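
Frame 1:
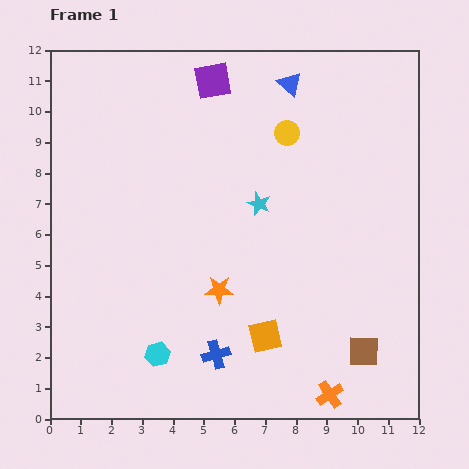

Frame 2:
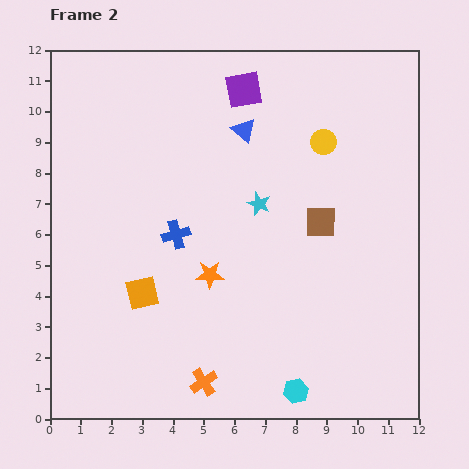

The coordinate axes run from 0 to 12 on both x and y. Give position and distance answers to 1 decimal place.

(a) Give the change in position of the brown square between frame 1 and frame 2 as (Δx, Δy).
(-1.4, 4.2)

The brown square was at (10.2, 2.2) in frame 1 and (8.8, 6.4) in frame 2.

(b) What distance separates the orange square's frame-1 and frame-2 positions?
4.2

The orange square moved from (7.0, 2.7) to (3.0, 4.1), a distance of √(4.0² + 1.4²) ≈ 4.2.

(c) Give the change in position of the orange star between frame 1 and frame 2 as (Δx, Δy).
(-0.3, 0.5)

The orange star was at (5.5, 4.2) in frame 1 and (5.2, 4.7) in frame 2.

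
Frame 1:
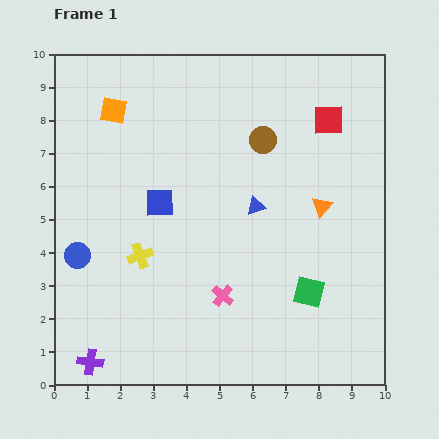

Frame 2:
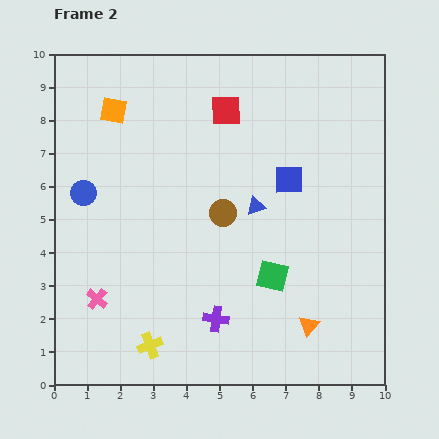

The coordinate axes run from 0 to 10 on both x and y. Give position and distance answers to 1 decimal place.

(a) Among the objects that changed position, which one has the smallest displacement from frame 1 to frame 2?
the green square

(moved 1.2)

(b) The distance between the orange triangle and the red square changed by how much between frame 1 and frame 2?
+4.4

Distance in frame 1: 2.6. Distance in frame 2: 7.0.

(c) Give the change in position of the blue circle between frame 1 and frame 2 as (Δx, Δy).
(0.2, 1.9)

The blue circle was at (0.7, 3.9) in frame 1 and (0.9, 5.8) in frame 2.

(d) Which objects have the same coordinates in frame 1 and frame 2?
the blue triangle, the orange square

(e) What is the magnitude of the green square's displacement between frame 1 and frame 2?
1.2

The green square moved from (7.7, 2.8) to (6.6, 3.3), a distance of √(1.1² + 0.5²) ≈ 1.2.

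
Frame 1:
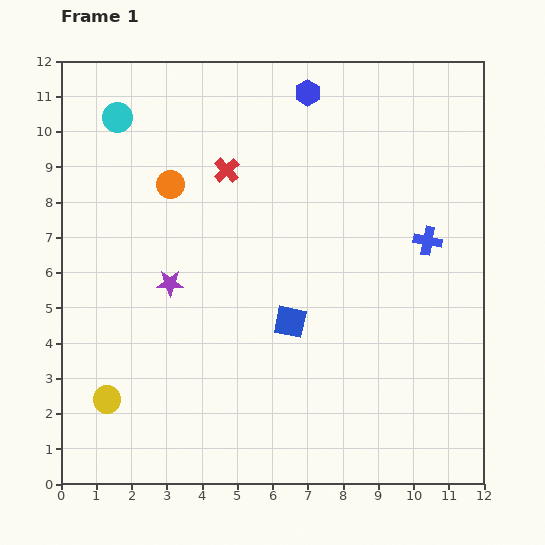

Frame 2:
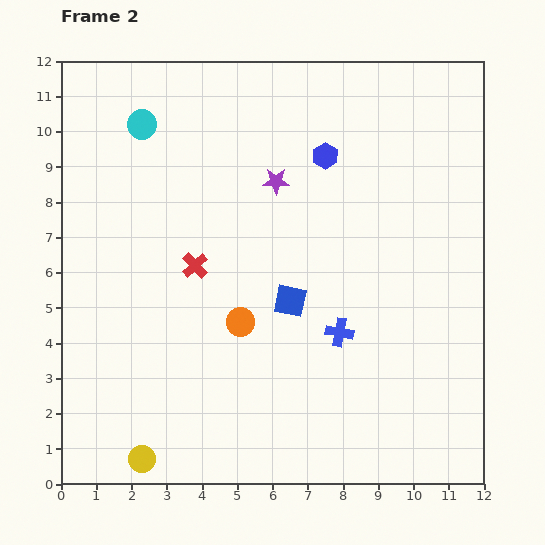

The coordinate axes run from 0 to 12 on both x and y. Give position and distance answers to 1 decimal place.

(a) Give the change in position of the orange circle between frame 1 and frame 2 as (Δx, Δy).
(2.0, -3.9)

The orange circle was at (3.1, 8.5) in frame 1 and (5.1, 4.6) in frame 2.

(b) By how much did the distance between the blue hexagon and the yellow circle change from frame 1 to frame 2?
-0.4

Distance in frame 1: 10.4. Distance in frame 2: 10.0.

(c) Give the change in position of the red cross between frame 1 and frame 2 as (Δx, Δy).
(-0.9, -2.7)

The red cross was at (4.7, 8.9) in frame 1 and (3.8, 6.2) in frame 2.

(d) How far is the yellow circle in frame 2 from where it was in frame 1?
2.0

The yellow circle moved from (1.3, 2.4) to (2.3, 0.7), a distance of √(1.0² + 1.7²) ≈ 2.0.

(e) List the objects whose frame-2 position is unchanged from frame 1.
none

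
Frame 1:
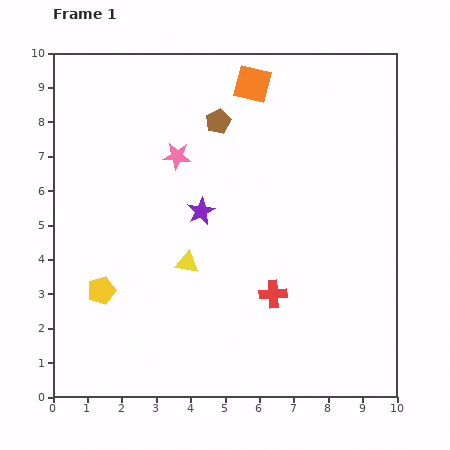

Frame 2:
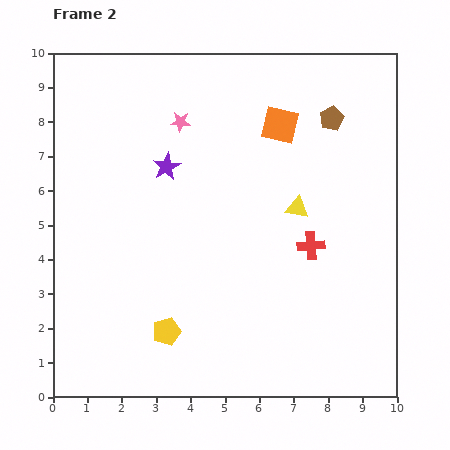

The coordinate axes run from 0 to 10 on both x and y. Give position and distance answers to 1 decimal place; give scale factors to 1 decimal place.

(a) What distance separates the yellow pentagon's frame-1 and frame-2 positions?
2.2

The yellow pentagon moved from (1.4, 3.1) to (3.3, 1.9), a distance of √(1.9² + 1.2²) ≈ 2.2.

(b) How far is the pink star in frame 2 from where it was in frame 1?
1.0

The pink star moved from (3.6, 7.0) to (3.7, 8.0), a distance of √(0.1² + 1.0²) ≈ 1.0.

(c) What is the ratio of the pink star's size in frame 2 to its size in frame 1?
0.7×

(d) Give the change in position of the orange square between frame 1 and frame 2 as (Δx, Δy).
(0.8, -1.2)

The orange square was at (5.8, 9.1) in frame 1 and (6.6, 7.9) in frame 2.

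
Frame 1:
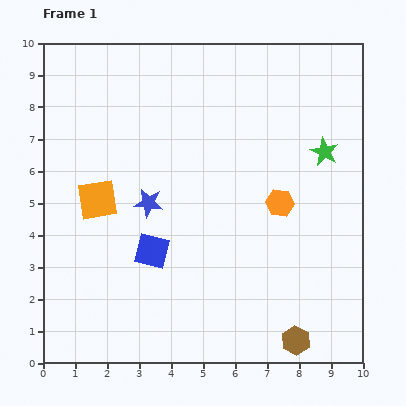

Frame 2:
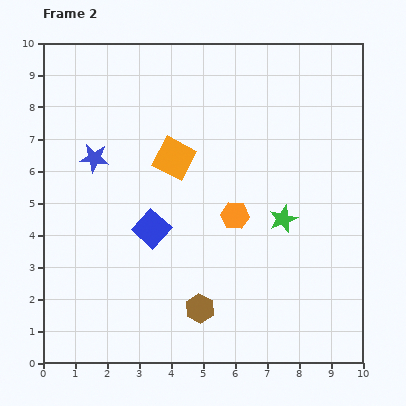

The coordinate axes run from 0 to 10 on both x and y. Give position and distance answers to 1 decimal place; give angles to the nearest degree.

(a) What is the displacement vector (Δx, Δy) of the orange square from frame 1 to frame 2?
(2.4, 1.3)

The orange square was at (1.7, 5.1) in frame 1 and (4.1, 6.4) in frame 2.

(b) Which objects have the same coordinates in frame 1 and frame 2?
none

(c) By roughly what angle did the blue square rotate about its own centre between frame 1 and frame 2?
27° clockwise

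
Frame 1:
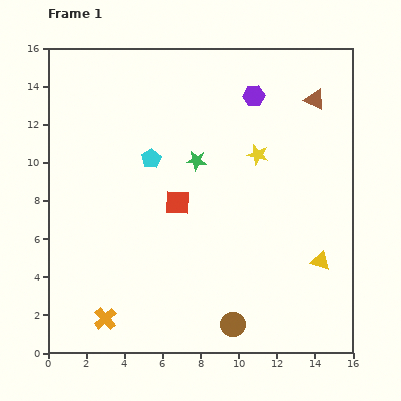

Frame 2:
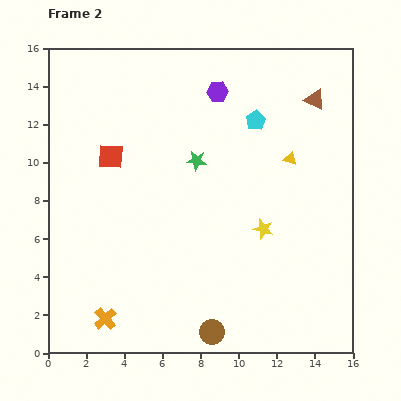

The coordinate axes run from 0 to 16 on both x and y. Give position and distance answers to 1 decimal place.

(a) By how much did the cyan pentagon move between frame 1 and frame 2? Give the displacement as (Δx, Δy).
(5.5, 2.0)

The cyan pentagon was at (5.4, 10.2) in frame 1 and (10.9, 12.2) in frame 2.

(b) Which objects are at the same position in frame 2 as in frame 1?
the green star, the orange cross, the brown triangle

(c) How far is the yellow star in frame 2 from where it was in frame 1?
3.9

The yellow star moved from (11.0, 10.4) to (11.3, 6.5), a distance of √(0.3² + 3.9²) ≈ 3.9.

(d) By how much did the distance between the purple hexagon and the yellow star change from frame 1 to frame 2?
+4.5

Distance in frame 1: 3.1. Distance in frame 2: 7.6.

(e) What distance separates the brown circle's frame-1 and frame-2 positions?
1.2

The brown circle moved from (9.7, 1.5) to (8.6, 1.1), a distance of √(1.1² + 0.4²) ≈ 1.2.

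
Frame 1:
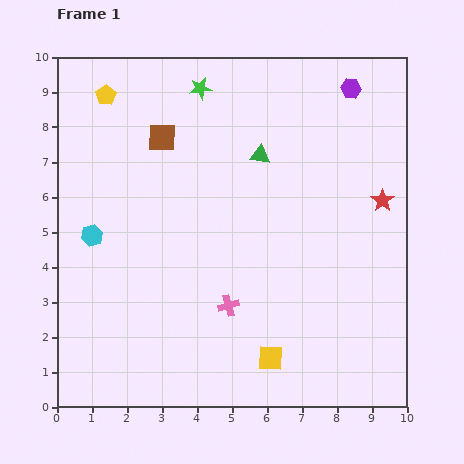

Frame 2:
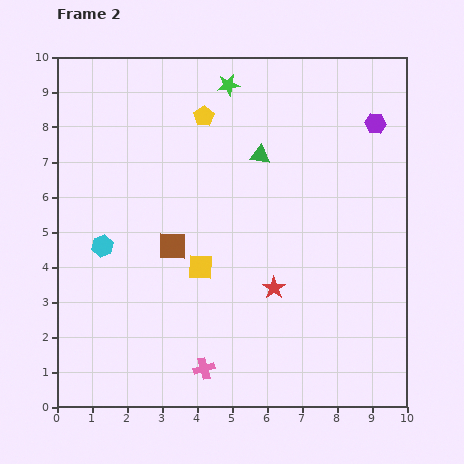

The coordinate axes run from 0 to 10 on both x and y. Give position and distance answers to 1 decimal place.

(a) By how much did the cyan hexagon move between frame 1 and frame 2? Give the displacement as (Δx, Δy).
(0.3, -0.3)

The cyan hexagon was at (1.0, 4.9) in frame 1 and (1.3, 4.6) in frame 2.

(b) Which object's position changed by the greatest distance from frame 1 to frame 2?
the red star

(moved 4.0; next 3.3)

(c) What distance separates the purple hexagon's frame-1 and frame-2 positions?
1.2

The purple hexagon moved from (8.4, 9.1) to (9.1, 8.1), a distance of √(0.7² + 1.0²) ≈ 1.2.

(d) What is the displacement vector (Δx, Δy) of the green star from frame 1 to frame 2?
(0.8, 0.1)

The green star was at (4.1, 9.1) in frame 1 and (4.9, 9.2) in frame 2.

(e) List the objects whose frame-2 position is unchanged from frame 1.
the green triangle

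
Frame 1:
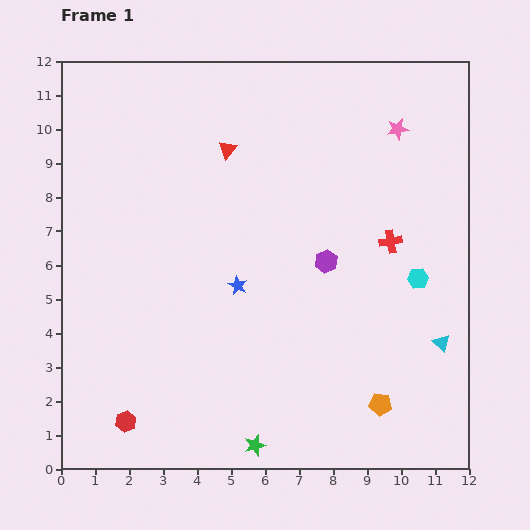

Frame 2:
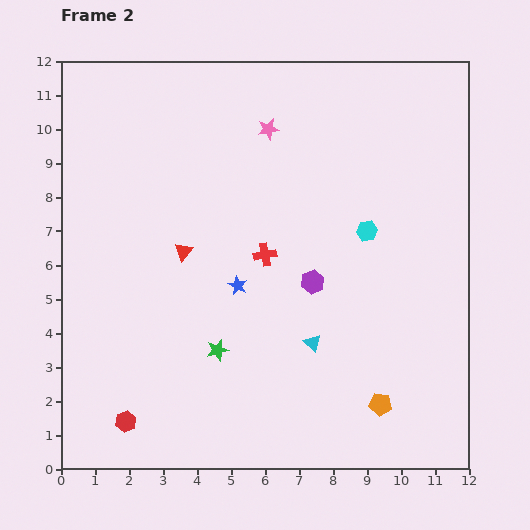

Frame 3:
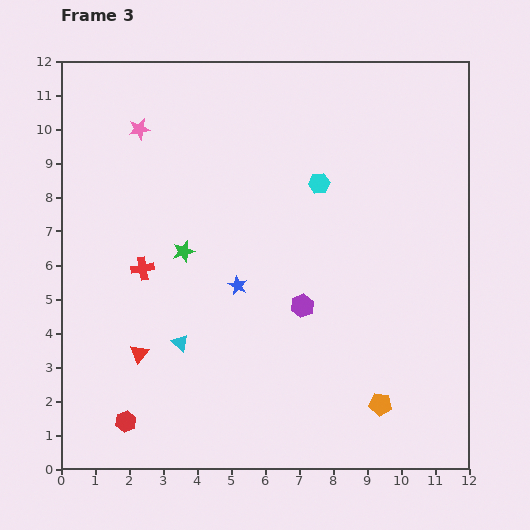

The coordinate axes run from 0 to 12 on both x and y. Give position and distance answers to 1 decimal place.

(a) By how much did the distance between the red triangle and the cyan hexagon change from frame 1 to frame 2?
-1.4

Distance in frame 1: 6.8. Distance in frame 2: 5.4.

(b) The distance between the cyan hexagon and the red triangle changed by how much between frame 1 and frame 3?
+0.5

Distance in frame 1: 6.8. Distance in frame 3: 7.3.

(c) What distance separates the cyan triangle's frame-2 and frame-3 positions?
3.9

The cyan triangle moved from (7.4, 3.7) to (3.5, 3.7), a distance of √(3.9² + 0.0²) ≈ 3.9.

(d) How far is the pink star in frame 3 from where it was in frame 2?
3.8

The pink star moved from (6.1, 10.0) to (2.3, 10.0), a distance of √(3.8² + 0.0²) ≈ 3.8.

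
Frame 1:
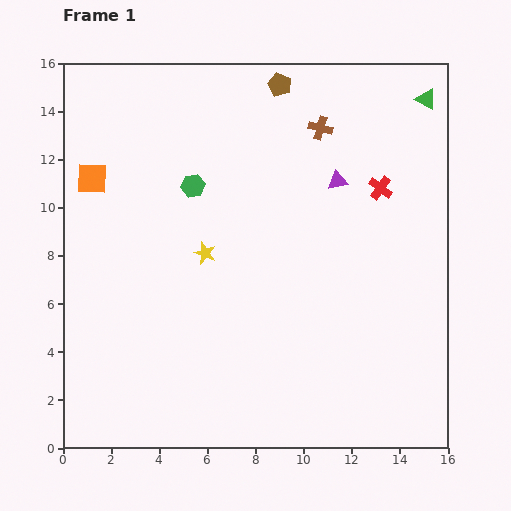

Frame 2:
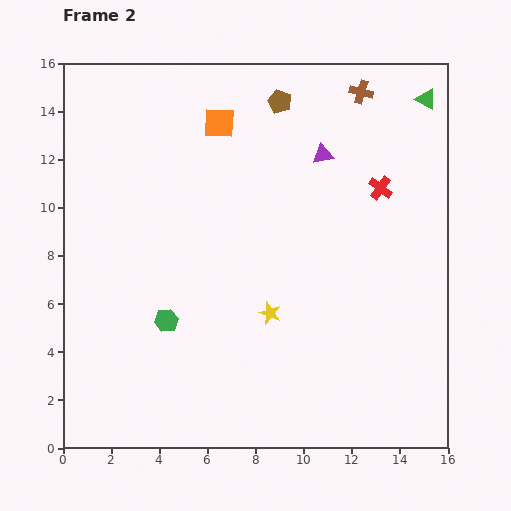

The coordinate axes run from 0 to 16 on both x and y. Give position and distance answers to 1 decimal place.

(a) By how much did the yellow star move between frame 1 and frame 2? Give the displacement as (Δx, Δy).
(2.7, -2.5)

The yellow star was at (5.9, 8.1) in frame 1 and (8.6, 5.6) in frame 2.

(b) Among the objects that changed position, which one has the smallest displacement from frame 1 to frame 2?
the brown pentagon

(moved 0.7)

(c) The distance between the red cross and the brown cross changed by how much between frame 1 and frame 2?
+0.6

Distance in frame 1: 3.5. Distance in frame 2: 4.1.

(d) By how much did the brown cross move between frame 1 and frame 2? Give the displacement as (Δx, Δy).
(1.7, 1.5)

The brown cross was at (10.7, 13.3) in frame 1 and (12.4, 14.8) in frame 2.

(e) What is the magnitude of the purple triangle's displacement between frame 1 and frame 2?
1.3

The purple triangle moved from (11.4, 11.1) to (10.8, 12.2), a distance of √(0.6² + 1.1²) ≈ 1.3.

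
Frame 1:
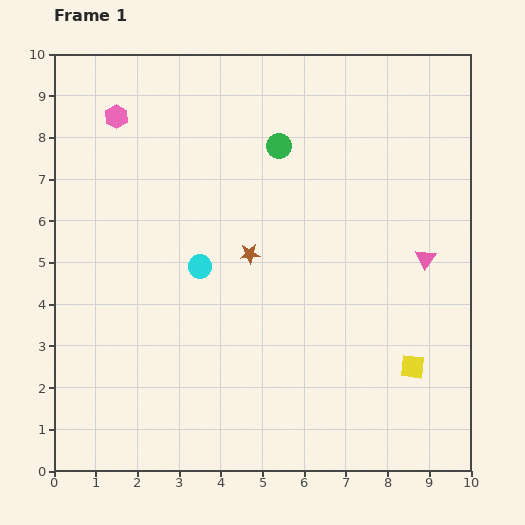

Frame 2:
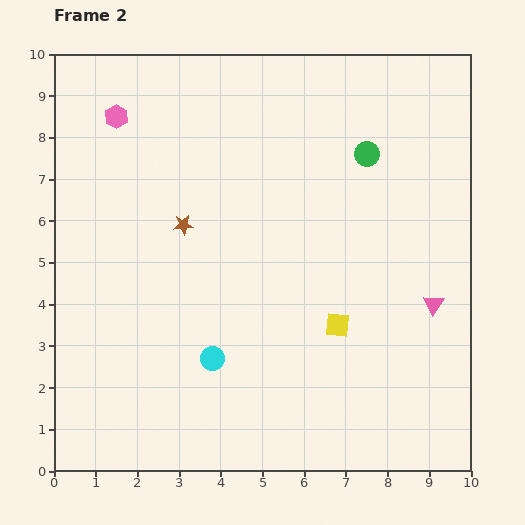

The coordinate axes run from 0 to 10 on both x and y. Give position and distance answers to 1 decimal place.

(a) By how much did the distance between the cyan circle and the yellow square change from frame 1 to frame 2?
-2.5

Distance in frame 1: 5.6. Distance in frame 2: 3.1.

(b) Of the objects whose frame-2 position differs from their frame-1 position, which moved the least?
the pink triangle

(moved 1.1)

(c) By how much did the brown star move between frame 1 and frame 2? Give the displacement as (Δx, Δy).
(-1.6, 0.7)

The brown star was at (4.7, 5.2) in frame 1 and (3.1, 5.9) in frame 2.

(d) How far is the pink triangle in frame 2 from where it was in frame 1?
1.1

The pink triangle moved from (8.9, 5.1) to (9.1, 4.0), a distance of √(0.2² + 1.1²) ≈ 1.1.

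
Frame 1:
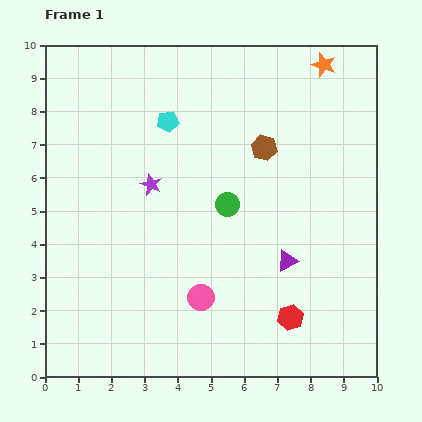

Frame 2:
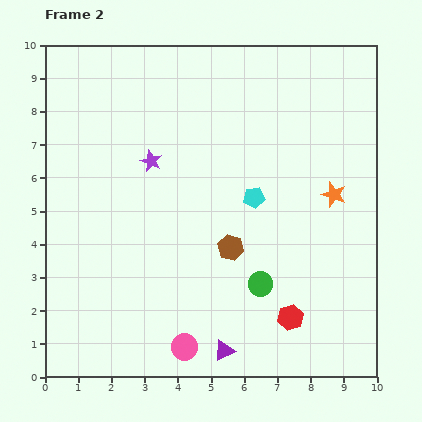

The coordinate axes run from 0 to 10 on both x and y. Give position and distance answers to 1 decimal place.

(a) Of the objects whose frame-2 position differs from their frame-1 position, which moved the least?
the purple star

(moved 0.7)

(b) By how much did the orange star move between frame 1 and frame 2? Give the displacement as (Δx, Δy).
(0.3, -3.9)

The orange star was at (8.4, 9.4) in frame 1 and (8.7, 5.5) in frame 2.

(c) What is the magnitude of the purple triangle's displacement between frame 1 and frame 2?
3.3

The purple triangle moved from (7.3, 3.5) to (5.4, 0.8), a distance of √(1.9² + 2.7²) ≈ 3.3.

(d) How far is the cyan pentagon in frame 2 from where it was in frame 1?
3.5

The cyan pentagon moved from (3.7, 7.7) to (6.3, 5.4), a distance of √(2.6² + 2.3²) ≈ 3.5.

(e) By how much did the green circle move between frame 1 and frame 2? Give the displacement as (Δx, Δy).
(1.0, -2.4)

The green circle was at (5.5, 5.2) in frame 1 and (6.5, 2.8) in frame 2.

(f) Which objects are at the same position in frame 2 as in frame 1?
the red hexagon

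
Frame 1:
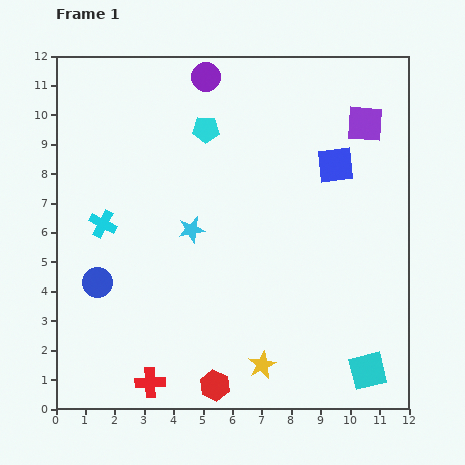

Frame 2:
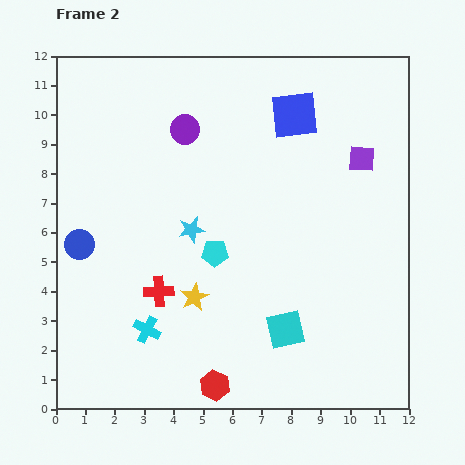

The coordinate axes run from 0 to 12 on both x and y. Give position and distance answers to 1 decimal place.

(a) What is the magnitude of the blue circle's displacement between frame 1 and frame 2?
1.4

The blue circle moved from (1.4, 4.3) to (0.8, 5.6), a distance of √(0.6² + 1.3²) ≈ 1.4.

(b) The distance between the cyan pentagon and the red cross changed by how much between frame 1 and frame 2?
-6.5

Distance in frame 1: 8.8. Distance in frame 2: 2.3.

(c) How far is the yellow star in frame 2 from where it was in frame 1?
3.3

The yellow star moved from (7.0, 1.5) to (4.7, 3.8), a distance of √(2.3² + 2.3²) ≈ 3.3.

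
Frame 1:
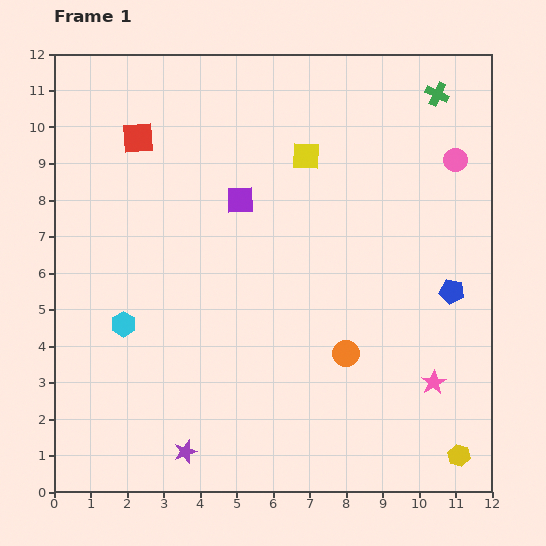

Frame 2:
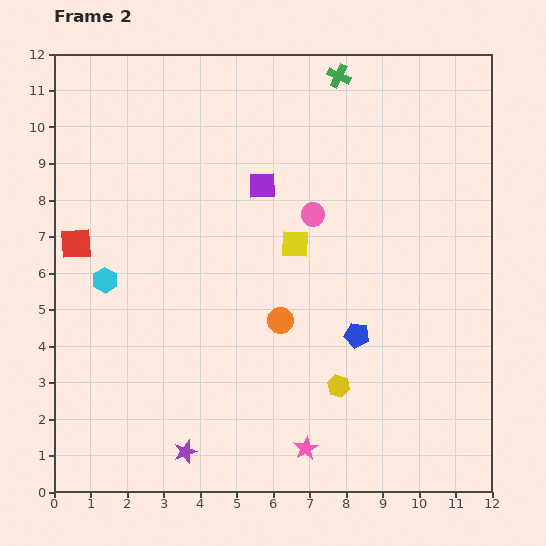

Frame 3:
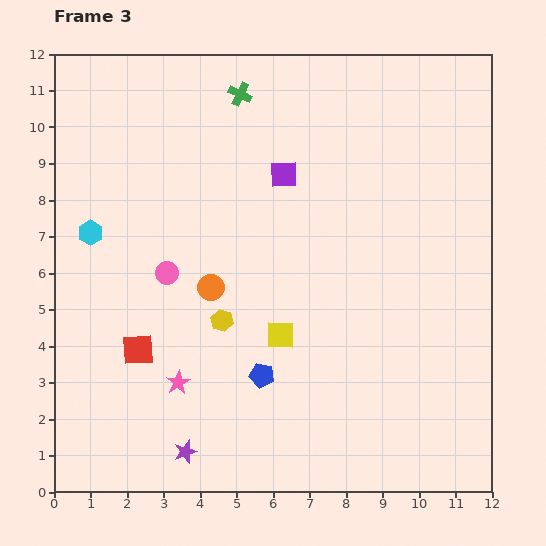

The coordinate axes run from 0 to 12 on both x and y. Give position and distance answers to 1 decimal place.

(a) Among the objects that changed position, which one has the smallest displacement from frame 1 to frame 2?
the purple square

(moved 0.7)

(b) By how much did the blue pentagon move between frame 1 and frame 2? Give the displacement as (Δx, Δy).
(-2.6, -1.2)

The blue pentagon was at (10.9, 5.5) in frame 1 and (8.3, 4.3) in frame 2.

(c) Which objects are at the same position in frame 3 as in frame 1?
the purple star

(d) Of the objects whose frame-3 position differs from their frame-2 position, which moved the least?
the purple square

(moved 0.7)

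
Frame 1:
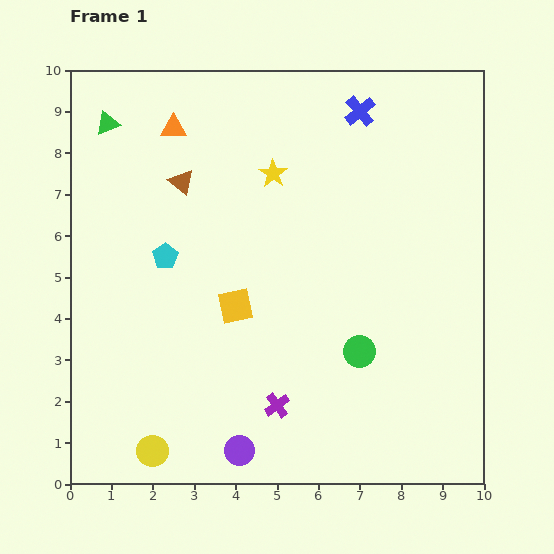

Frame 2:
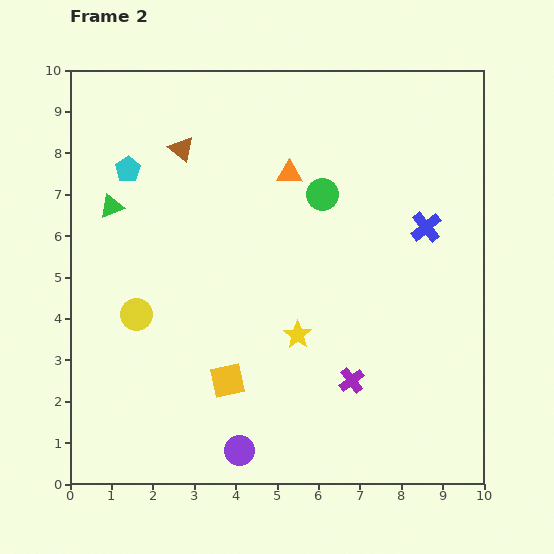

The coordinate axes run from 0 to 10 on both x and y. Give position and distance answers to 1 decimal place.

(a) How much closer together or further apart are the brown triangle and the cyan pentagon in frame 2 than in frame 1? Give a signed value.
-0.4

Distance in frame 1: 1.8. Distance in frame 2: 1.4.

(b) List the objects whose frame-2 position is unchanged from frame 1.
the purple circle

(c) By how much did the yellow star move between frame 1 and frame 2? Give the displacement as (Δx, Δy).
(0.6, -3.9)

The yellow star was at (4.9, 7.5) in frame 1 and (5.5, 3.6) in frame 2.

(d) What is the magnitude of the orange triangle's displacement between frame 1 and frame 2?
3.0

The orange triangle moved from (2.5, 8.6) to (5.3, 7.5), a distance of √(2.8² + 1.1²) ≈ 3.0.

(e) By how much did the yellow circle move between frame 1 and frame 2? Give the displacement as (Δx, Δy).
(-0.4, 3.3)

The yellow circle was at (2.0, 0.8) in frame 1 and (1.6, 4.1) in frame 2.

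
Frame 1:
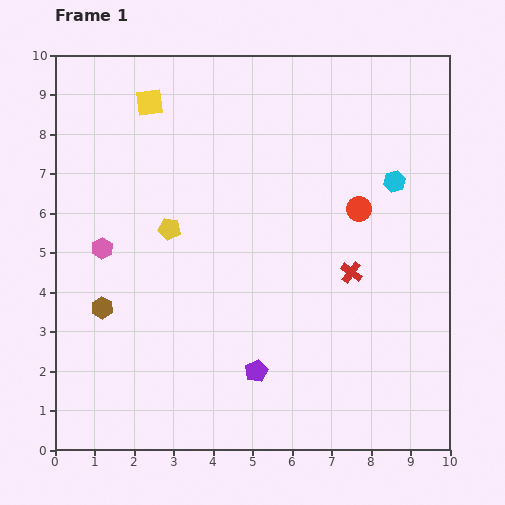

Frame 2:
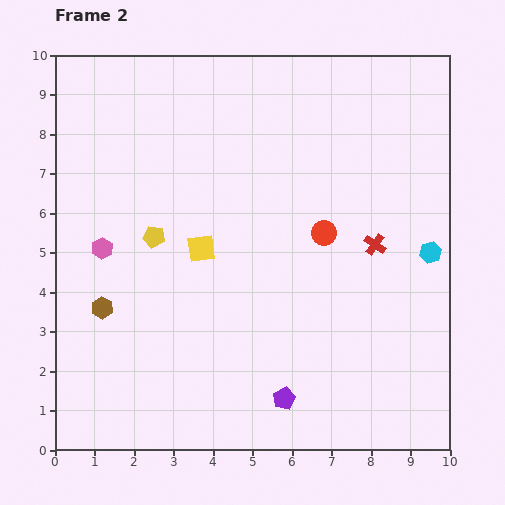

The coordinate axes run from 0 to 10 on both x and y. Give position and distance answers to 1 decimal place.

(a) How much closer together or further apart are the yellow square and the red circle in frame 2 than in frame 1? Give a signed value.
-2.8

Distance in frame 1: 5.9. Distance in frame 2: 3.1.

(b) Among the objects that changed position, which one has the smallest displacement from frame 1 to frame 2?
the yellow pentagon

(moved 0.4)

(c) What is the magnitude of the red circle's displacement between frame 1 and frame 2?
1.1

The red circle moved from (7.7, 6.1) to (6.8, 5.5), a distance of √(0.9² + 0.6²) ≈ 1.1.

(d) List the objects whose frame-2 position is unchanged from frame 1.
the pink hexagon, the brown hexagon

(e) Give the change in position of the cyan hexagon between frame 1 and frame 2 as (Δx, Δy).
(0.9, -1.8)

The cyan hexagon was at (8.6, 6.8) in frame 1 and (9.5, 5.0) in frame 2.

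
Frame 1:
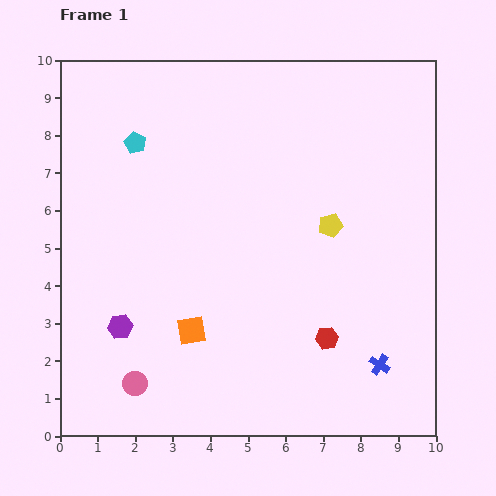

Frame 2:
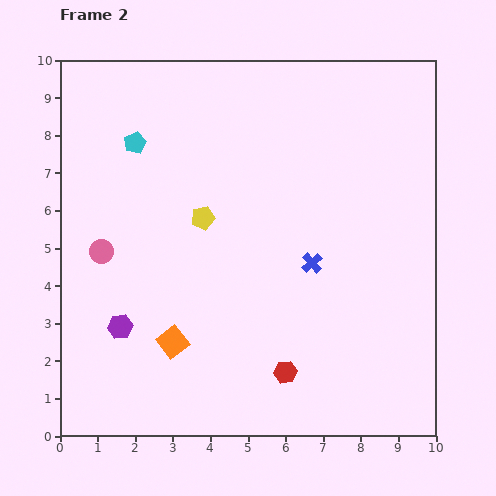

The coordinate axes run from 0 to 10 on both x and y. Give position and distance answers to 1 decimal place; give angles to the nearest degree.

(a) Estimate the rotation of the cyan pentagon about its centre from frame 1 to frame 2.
21° clockwise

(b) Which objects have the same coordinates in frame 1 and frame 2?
the cyan pentagon, the purple hexagon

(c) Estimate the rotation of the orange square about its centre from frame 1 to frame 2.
29° counter-clockwise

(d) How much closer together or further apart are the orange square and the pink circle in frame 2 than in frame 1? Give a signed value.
+1.0

Distance in frame 1: 2.1. Distance in frame 2: 3.1.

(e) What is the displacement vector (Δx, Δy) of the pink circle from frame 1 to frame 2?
(-0.9, 3.5)

The pink circle was at (2.0, 1.4) in frame 1 and (1.1, 4.9) in frame 2.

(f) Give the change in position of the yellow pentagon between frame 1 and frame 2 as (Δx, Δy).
(-3.4, 0.2)

The yellow pentagon was at (7.2, 5.6) in frame 1 and (3.8, 5.8) in frame 2.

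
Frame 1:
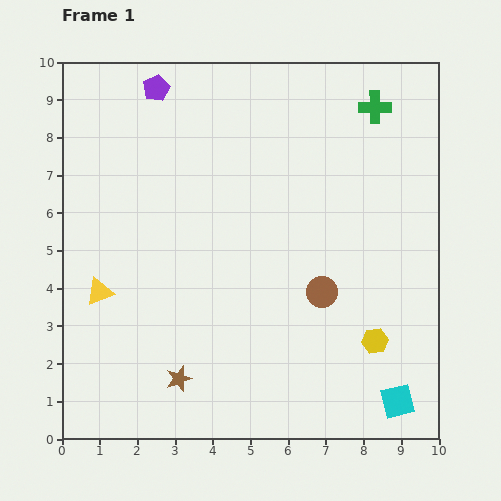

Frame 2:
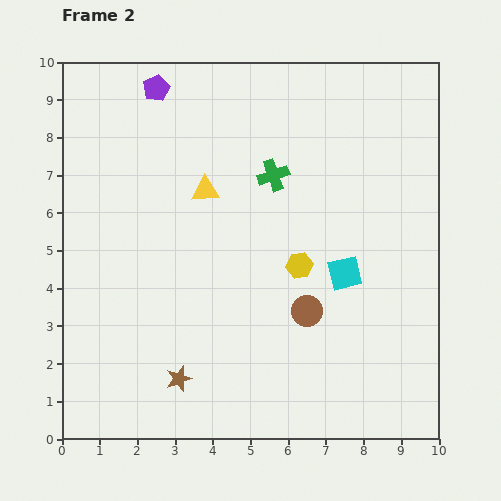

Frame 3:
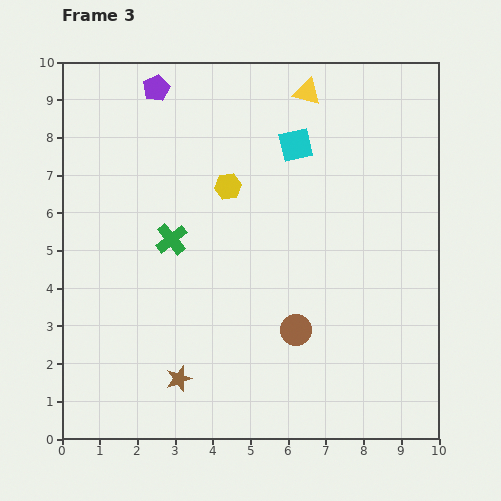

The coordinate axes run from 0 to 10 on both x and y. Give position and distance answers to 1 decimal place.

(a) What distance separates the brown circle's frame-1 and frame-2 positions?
0.6

The brown circle moved from (6.9, 3.9) to (6.5, 3.4), a distance of √(0.4² + 0.5²) ≈ 0.6.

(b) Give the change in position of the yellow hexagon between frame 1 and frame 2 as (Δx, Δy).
(-2.0, 2.0)

The yellow hexagon was at (8.3, 2.6) in frame 1 and (6.3, 4.6) in frame 2.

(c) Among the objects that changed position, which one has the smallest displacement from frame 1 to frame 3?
the brown circle

(moved 1.2)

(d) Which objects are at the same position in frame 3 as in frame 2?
the purple pentagon, the brown star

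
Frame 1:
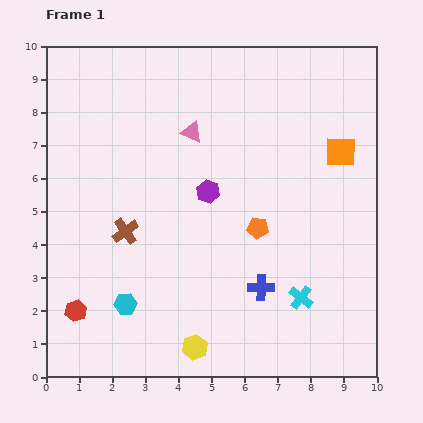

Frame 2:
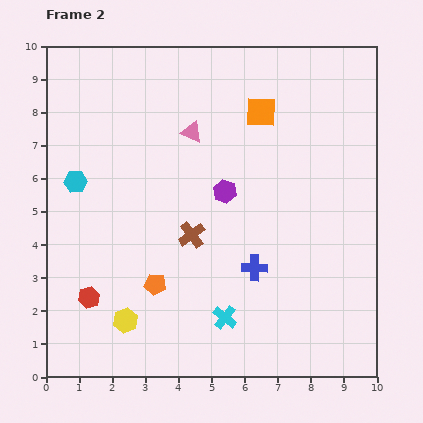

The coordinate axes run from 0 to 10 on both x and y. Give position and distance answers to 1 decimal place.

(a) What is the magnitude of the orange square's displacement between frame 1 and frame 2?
2.7

The orange square moved from (8.9, 6.8) to (6.5, 8.0), a distance of √(2.4² + 1.2²) ≈ 2.7.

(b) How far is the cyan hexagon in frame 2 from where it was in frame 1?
4.0

The cyan hexagon moved from (2.4, 2.2) to (0.9, 5.9), a distance of √(1.5² + 3.7²) ≈ 4.0.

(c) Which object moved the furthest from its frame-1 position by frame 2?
the cyan hexagon

(moved 4.0; next 3.5)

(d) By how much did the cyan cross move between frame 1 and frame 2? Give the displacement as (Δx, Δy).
(-2.3, -0.6)

The cyan cross was at (7.7, 2.4) in frame 1 and (5.4, 1.8) in frame 2.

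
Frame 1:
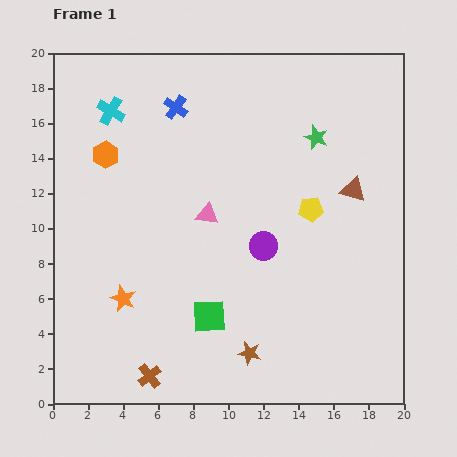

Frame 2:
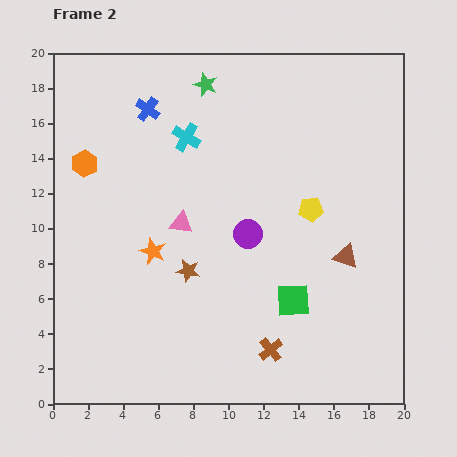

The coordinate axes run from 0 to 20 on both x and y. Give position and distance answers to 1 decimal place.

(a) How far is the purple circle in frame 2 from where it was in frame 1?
1.1

The purple circle moved from (12.0, 9.0) to (11.1, 9.7), a distance of √(0.9² + 0.7²) ≈ 1.1.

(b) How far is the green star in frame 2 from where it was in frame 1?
7.0

The green star moved from (15.0, 15.2) to (8.7, 18.2), a distance of √(6.3² + 3.0²) ≈ 7.0.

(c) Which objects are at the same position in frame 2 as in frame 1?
the yellow pentagon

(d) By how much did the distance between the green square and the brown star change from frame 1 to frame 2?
+3.1

Distance in frame 1: 3.1. Distance in frame 2: 6.2.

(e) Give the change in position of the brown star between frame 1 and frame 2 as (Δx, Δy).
(-3.5, 4.7)

The brown star was at (11.2, 2.9) in frame 1 and (7.7, 7.6) in frame 2.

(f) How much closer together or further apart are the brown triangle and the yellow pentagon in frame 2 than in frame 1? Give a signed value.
+0.8

Distance in frame 1: 2.6. Distance in frame 2: 3.4.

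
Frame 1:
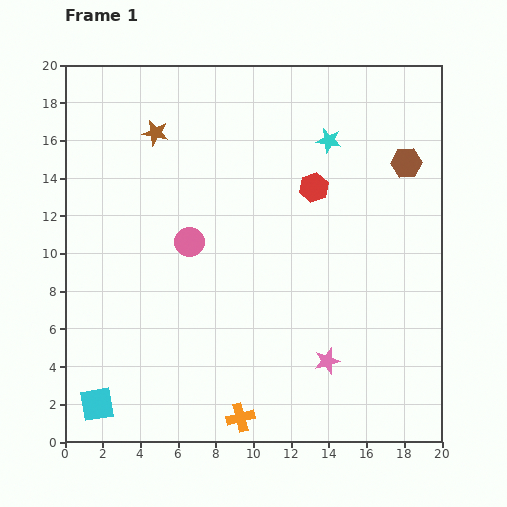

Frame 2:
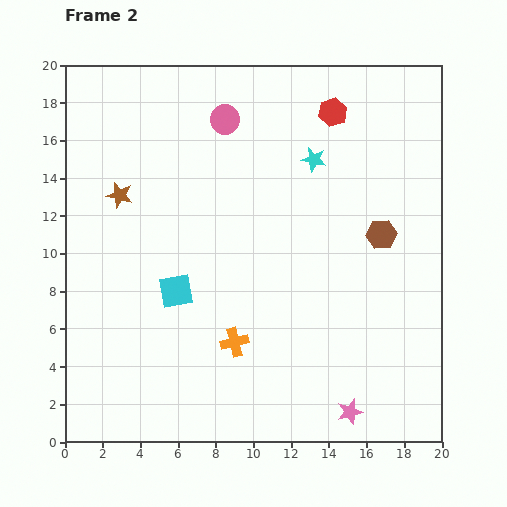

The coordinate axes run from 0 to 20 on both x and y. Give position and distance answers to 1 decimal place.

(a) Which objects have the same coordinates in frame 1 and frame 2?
none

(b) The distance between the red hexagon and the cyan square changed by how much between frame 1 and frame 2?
-3.7

Distance in frame 1: 16.3. Distance in frame 2: 12.6.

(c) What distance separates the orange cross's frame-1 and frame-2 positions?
4.0

The orange cross moved from (9.3, 1.3) to (9.0, 5.3), a distance of √(0.3² + 4.0²) ≈ 4.0.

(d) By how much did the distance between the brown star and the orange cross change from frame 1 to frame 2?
-5.9

Distance in frame 1: 15.8. Distance in frame 2: 9.9.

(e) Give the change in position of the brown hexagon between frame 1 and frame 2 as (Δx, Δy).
(-1.3, -3.8)

The brown hexagon was at (18.1, 14.8) in frame 1 and (16.8, 11.0) in frame 2.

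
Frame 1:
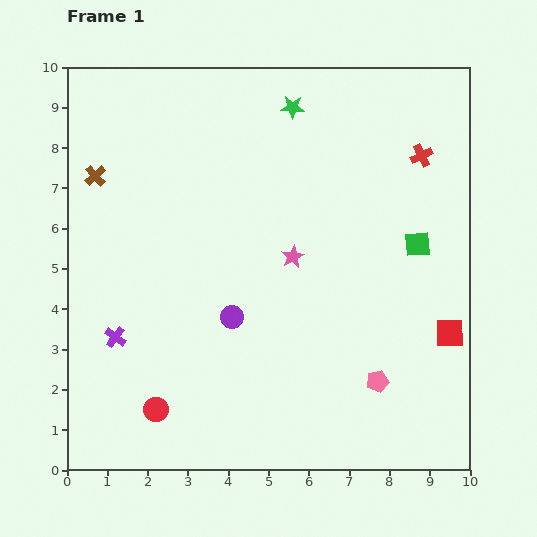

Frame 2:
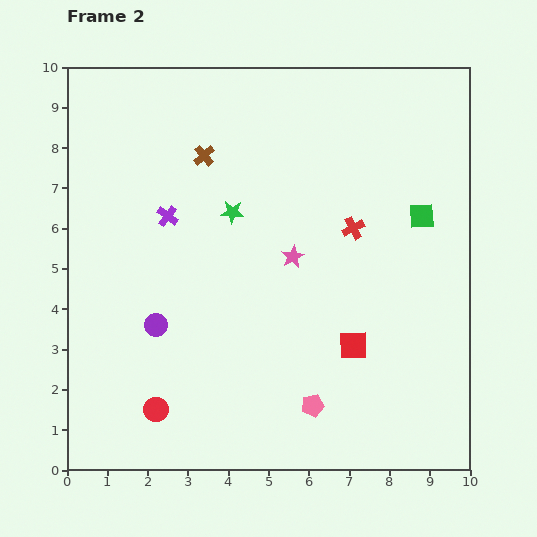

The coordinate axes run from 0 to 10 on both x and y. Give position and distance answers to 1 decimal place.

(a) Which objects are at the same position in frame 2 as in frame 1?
the red circle, the pink star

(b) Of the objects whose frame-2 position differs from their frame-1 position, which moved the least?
the green square

(moved 0.7)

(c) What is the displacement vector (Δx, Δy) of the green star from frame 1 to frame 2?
(-1.5, -2.6)

The green star was at (5.6, 9.0) in frame 1 and (4.1, 6.4) in frame 2.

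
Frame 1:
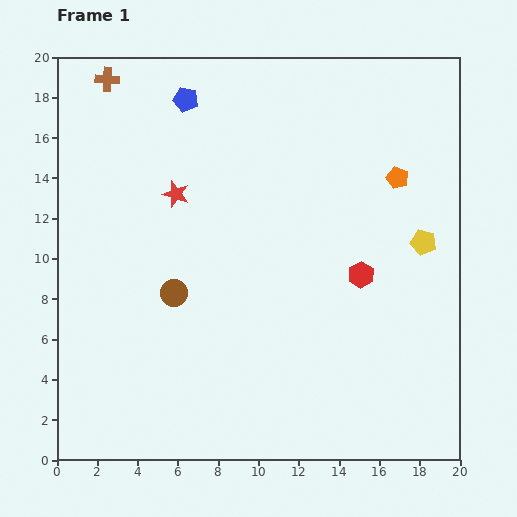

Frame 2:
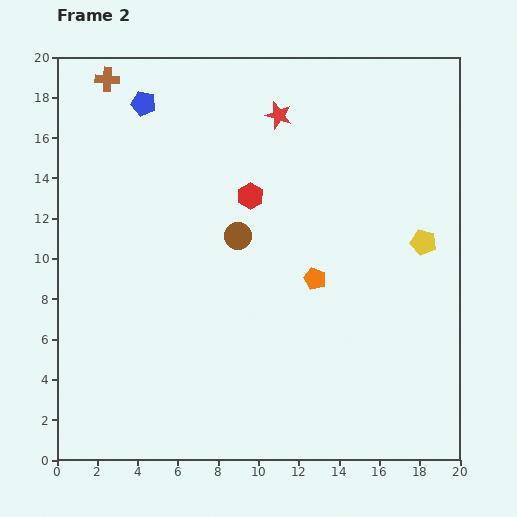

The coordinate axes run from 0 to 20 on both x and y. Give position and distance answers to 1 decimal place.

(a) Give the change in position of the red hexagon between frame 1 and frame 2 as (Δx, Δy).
(-5.5, 3.9)

The red hexagon was at (15.1, 9.2) in frame 1 and (9.6, 13.1) in frame 2.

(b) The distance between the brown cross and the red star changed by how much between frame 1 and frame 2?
+2.1

Distance in frame 1: 6.6. Distance in frame 2: 8.7.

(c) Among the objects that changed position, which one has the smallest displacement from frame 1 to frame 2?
the blue pentagon

(moved 2.1)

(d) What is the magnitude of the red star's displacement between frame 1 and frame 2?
6.4

The red star moved from (5.9, 13.2) to (11.0, 17.1), a distance of √(5.1² + 3.9²) ≈ 6.4.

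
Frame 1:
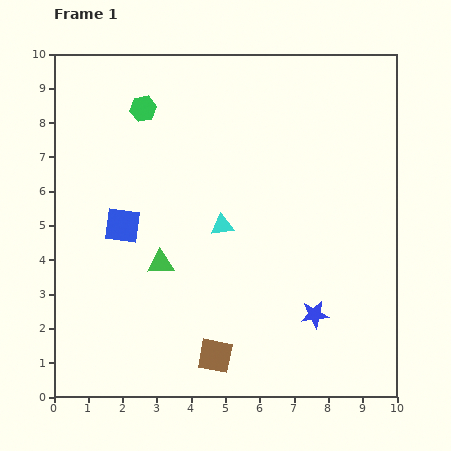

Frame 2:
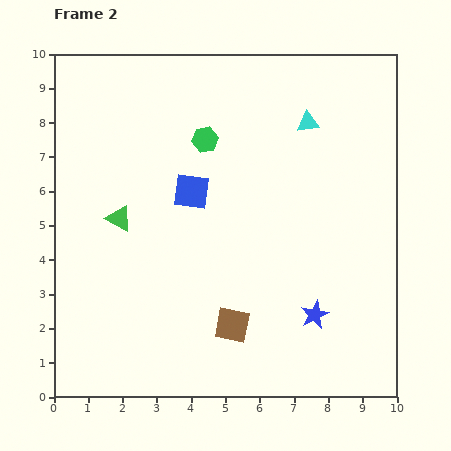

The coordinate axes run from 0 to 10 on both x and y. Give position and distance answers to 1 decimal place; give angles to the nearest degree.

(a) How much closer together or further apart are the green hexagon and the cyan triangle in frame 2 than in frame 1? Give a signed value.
-1.1

Distance in frame 1: 4.1. Distance in frame 2: 3.0.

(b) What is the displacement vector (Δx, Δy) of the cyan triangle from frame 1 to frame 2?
(2.5, 3.0)

The cyan triangle was at (4.9, 5.0) in frame 1 and (7.4, 8.0) in frame 2.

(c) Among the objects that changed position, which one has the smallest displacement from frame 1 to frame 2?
the brown square

(moved 1.0)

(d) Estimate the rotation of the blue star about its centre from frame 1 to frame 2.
19° counter-clockwise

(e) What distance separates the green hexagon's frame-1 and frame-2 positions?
2.0

The green hexagon moved from (2.6, 8.4) to (4.4, 7.5), a distance of √(1.8² + 0.9²) ≈ 2.0.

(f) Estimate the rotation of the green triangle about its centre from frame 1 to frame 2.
33° clockwise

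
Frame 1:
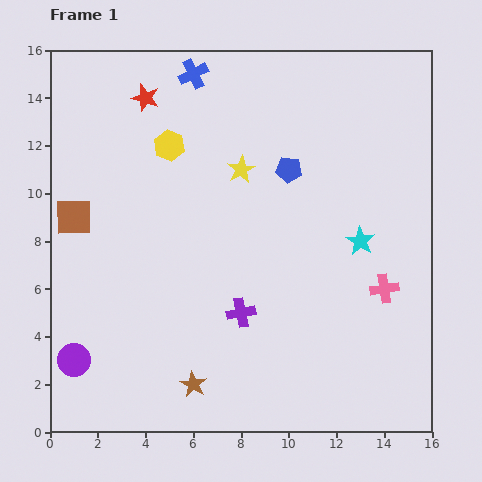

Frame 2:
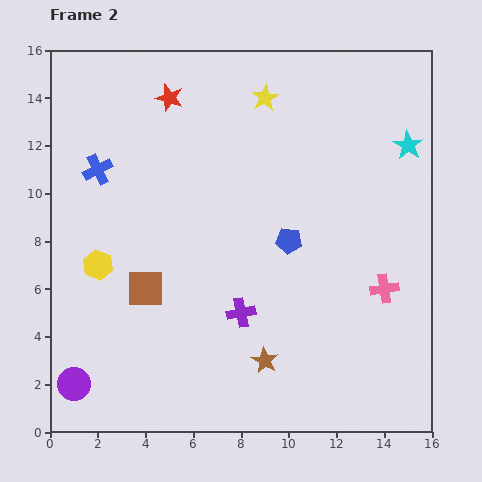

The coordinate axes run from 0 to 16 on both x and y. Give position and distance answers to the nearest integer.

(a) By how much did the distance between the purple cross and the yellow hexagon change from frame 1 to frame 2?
-2

Distance in frame 1: 8. Distance in frame 2: 6.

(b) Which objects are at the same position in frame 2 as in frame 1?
the pink cross, the purple cross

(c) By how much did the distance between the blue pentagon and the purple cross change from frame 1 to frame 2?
-2

Distance in frame 1: 6. Distance in frame 2: 4.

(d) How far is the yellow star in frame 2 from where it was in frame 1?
3

The yellow star moved from (8, 11) to (9, 14), a distance of √(1² + 3²) ≈ 3.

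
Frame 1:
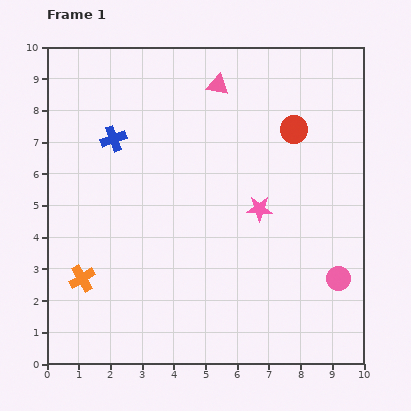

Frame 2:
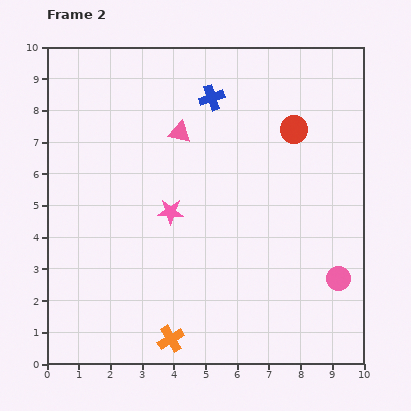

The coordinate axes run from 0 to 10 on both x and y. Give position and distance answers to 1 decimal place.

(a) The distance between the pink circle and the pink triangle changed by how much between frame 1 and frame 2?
-0.4

Distance in frame 1: 7.2. Distance in frame 2: 6.8.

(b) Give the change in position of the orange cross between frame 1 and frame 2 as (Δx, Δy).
(2.8, -1.9)

The orange cross was at (1.1, 2.7) in frame 1 and (3.9, 0.8) in frame 2.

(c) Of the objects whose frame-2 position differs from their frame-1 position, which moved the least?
the pink triangle

(moved 1.9)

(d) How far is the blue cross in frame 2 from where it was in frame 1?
3.4

The blue cross moved from (2.1, 7.1) to (5.2, 8.4), a distance of √(3.1² + 1.3²) ≈ 3.4.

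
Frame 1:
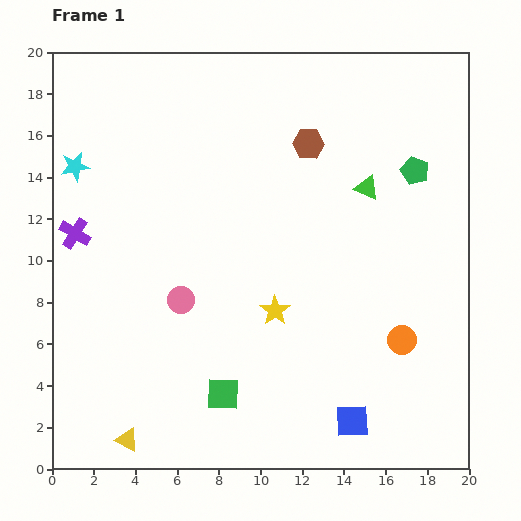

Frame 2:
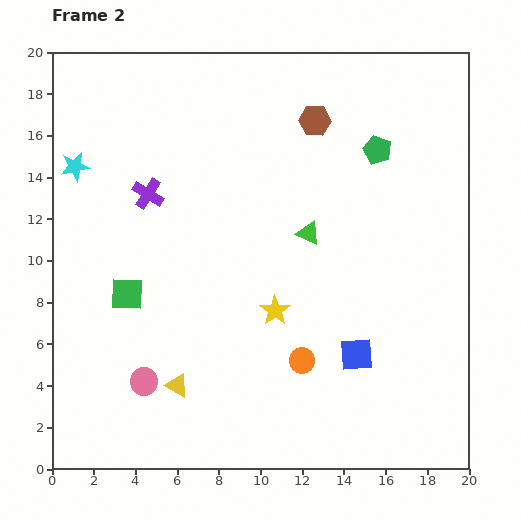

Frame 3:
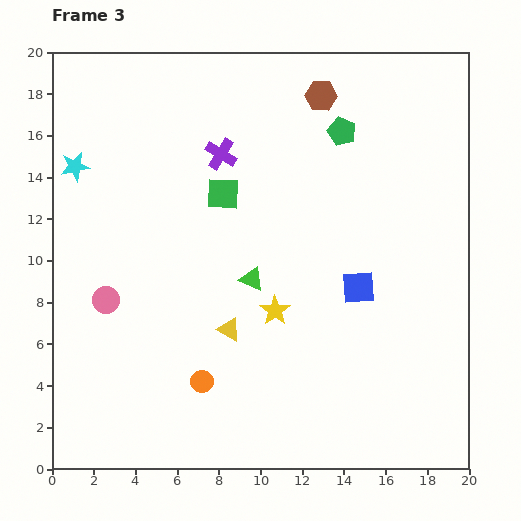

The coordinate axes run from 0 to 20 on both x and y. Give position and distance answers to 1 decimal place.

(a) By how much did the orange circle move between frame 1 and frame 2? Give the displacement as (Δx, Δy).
(-4.8, -1.0)

The orange circle was at (16.8, 6.2) in frame 1 and (12.0, 5.2) in frame 2.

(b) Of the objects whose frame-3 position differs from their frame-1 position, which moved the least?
the brown hexagon

(moved 2.4)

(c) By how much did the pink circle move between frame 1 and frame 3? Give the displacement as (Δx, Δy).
(-3.6, 0.0)

The pink circle was at (6.2, 8.1) in frame 1 and (2.6, 8.1) in frame 3.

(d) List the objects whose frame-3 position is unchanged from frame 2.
the yellow star, the cyan star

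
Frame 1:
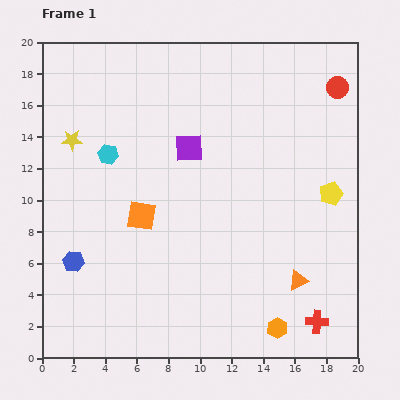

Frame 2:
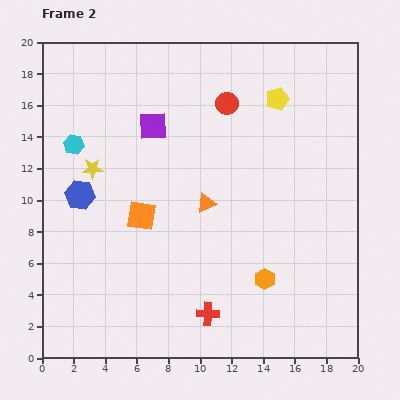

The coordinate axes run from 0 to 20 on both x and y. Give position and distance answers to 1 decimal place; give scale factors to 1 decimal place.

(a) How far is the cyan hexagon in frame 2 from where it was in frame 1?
2.3

The cyan hexagon moved from (4.2, 12.9) to (2.0, 13.5), a distance of √(2.2² + 0.6²) ≈ 2.3.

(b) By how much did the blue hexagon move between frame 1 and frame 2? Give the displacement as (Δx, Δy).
(0.4, 4.2)

The blue hexagon was at (2.0, 6.1) in frame 1 and (2.4, 10.3) in frame 2.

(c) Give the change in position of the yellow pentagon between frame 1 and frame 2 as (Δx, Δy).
(-3.4, 6.0)

The yellow pentagon was at (18.3, 10.4) in frame 1 and (14.9, 16.4) in frame 2.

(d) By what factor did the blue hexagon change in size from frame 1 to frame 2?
1.4×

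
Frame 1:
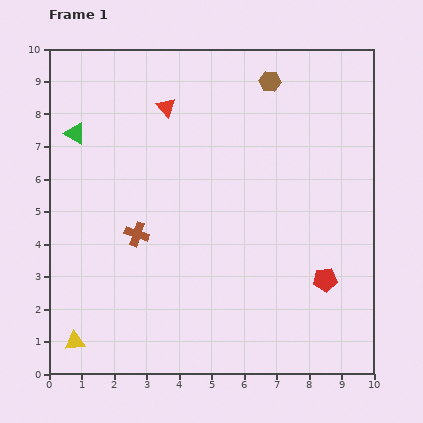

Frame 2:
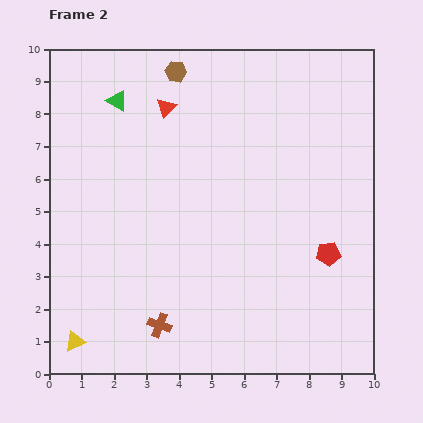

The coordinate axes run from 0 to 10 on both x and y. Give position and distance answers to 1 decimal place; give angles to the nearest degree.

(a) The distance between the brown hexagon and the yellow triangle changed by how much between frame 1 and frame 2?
-1.1

Distance in frame 1: 10.0. Distance in frame 2: 8.9.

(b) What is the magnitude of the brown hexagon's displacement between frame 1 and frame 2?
2.9

The brown hexagon moved from (6.8, 9.0) to (3.9, 9.3), a distance of √(2.9² + 0.3²) ≈ 2.9.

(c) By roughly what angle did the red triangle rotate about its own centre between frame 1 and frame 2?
26° clockwise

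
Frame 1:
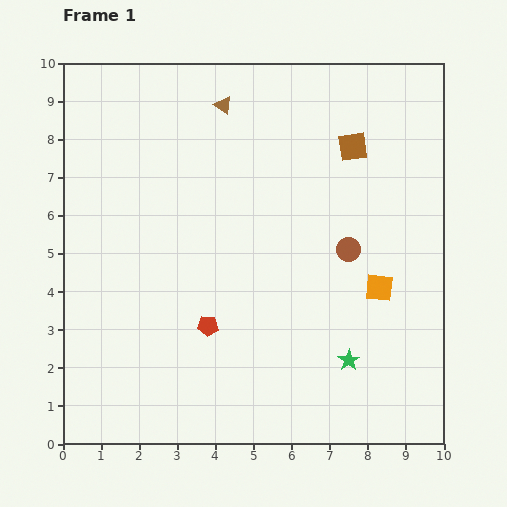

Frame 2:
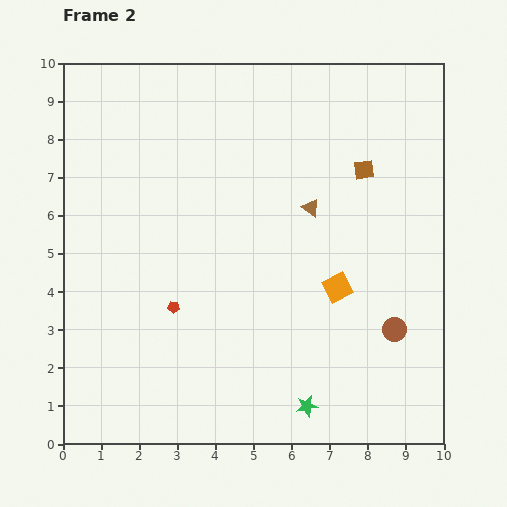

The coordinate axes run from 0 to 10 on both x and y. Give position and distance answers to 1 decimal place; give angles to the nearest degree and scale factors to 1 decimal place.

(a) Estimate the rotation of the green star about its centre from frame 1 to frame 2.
22° clockwise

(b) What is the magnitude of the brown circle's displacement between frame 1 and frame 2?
2.4

The brown circle moved from (7.5, 5.1) to (8.7, 3.0), a distance of √(1.2² + 2.1²) ≈ 2.4.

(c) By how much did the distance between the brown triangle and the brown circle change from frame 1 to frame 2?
-1.1

Distance in frame 1: 5.0. Distance in frame 2: 3.9.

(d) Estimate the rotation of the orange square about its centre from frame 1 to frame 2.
35° counter-clockwise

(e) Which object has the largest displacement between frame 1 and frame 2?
the brown triangle

(moved 3.5; next 2.4)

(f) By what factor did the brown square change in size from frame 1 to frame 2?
0.7×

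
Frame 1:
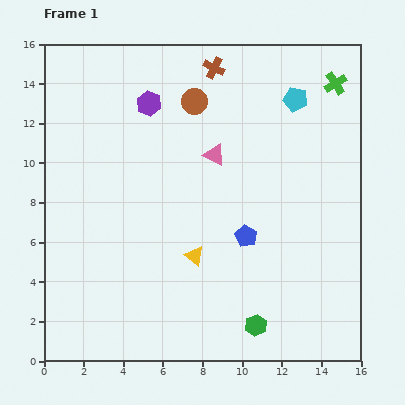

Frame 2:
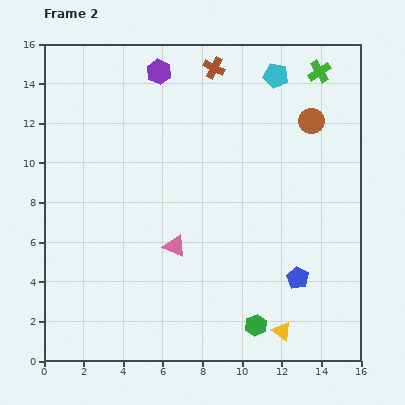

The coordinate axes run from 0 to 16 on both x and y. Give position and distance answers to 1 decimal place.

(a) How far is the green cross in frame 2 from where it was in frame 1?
1.0

The green cross moved from (14.7, 14.0) to (13.9, 14.6), a distance of √(0.8² + 0.6²) ≈ 1.0.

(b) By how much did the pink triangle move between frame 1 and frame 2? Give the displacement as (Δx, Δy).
(-2.0, -4.6)

The pink triangle was at (8.6, 10.4) in frame 1 and (6.6, 5.8) in frame 2.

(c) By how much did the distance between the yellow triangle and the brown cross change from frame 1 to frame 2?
+4.1

Distance in frame 1: 9.6. Distance in frame 2: 13.7.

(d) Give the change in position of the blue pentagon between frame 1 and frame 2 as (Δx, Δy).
(2.6, -2.1)

The blue pentagon was at (10.2, 6.3) in frame 1 and (12.8, 4.2) in frame 2.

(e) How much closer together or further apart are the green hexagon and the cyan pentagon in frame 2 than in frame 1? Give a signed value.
+1.0

Distance in frame 1: 11.6. Distance in frame 2: 12.6.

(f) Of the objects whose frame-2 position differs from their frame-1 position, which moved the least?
the green cross

(moved 1.0)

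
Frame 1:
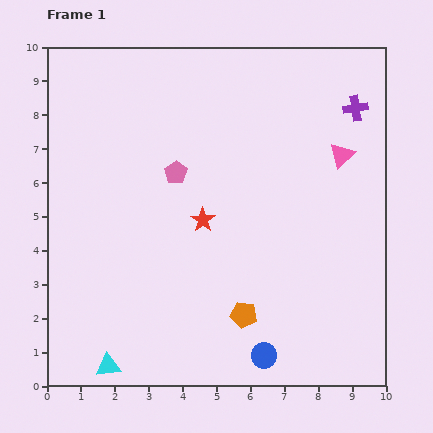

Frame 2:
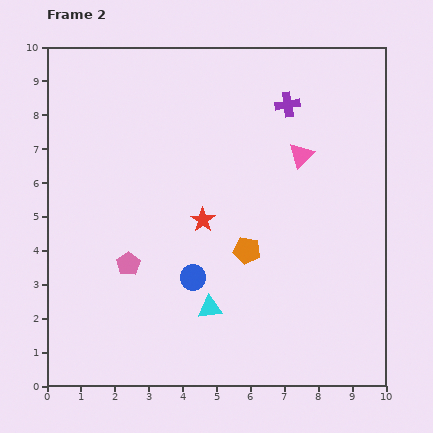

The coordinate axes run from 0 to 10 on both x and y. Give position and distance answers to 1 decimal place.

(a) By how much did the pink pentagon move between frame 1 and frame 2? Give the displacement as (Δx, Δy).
(-1.4, -2.7)

The pink pentagon was at (3.8, 6.3) in frame 1 and (2.4, 3.6) in frame 2.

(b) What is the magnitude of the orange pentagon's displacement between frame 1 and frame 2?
1.9

The orange pentagon moved from (5.8, 2.1) to (5.9, 4.0), a distance of √(0.1² + 1.9²) ≈ 1.9.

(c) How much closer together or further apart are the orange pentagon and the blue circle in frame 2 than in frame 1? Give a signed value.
+0.5

Distance in frame 1: 1.3. Distance in frame 2: 1.8.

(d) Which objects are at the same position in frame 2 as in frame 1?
the red star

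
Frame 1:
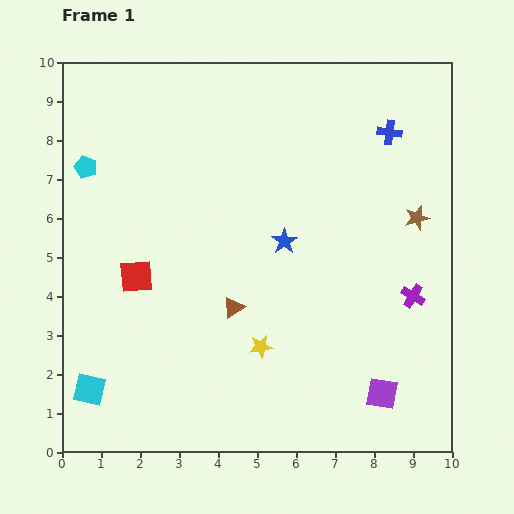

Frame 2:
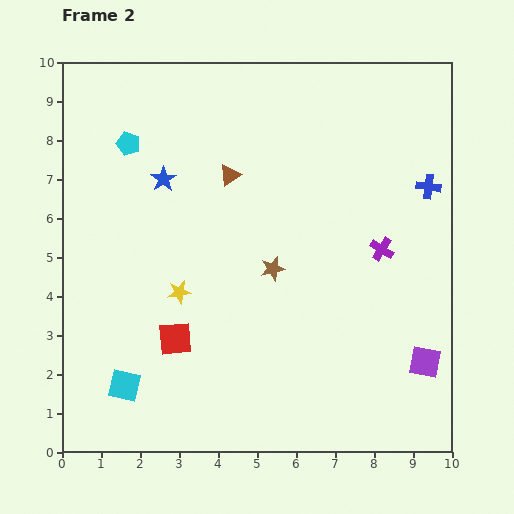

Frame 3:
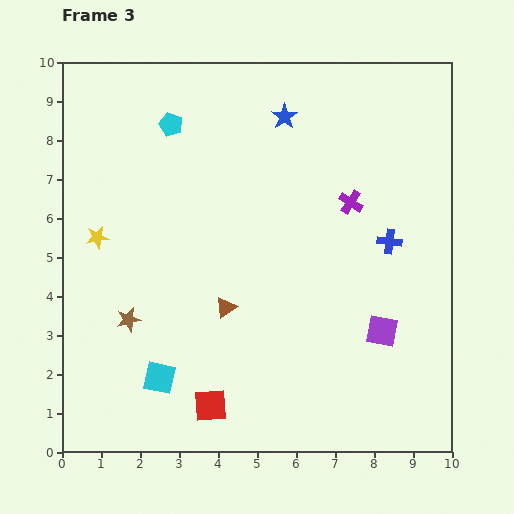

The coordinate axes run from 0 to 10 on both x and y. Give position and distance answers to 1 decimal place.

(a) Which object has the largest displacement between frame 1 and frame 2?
the brown star

(moved 3.9; next 3.5)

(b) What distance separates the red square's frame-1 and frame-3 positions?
3.8

The red square moved from (1.9, 4.5) to (3.8, 1.2), a distance of √(1.9² + 3.3²) ≈ 3.8.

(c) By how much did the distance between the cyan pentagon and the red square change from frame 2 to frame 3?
+2.2

Distance in frame 2: 5.1. Distance in frame 3: 7.3.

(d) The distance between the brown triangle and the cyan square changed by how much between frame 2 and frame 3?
-3.5

Distance in frame 2: 6.0. Distance in frame 3: 2.5.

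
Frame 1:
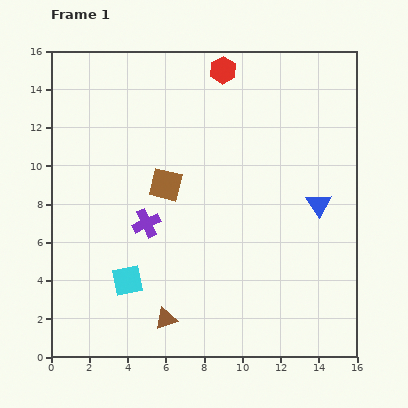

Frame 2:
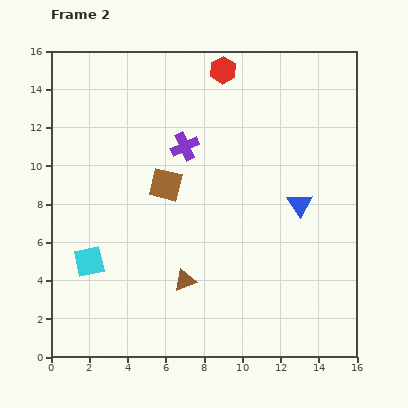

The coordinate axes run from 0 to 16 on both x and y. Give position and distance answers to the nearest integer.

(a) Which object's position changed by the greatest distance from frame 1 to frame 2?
the purple cross

(moved 4; next 2)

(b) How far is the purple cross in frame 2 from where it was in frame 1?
4

The purple cross moved from (5, 7) to (7, 11), a distance of √(2² + 4²) ≈ 4.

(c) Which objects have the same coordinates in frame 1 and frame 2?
the brown square, the red hexagon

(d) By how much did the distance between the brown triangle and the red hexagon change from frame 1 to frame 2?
-2

Distance in frame 1: 13. Distance in frame 2: 11.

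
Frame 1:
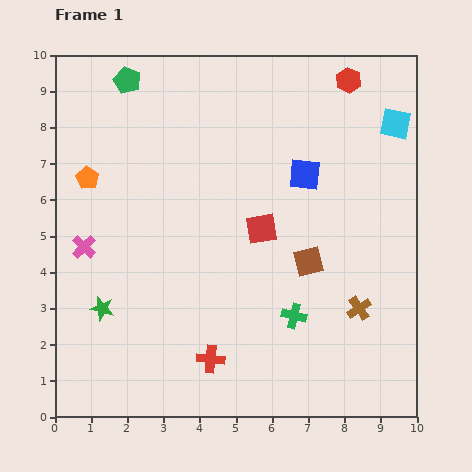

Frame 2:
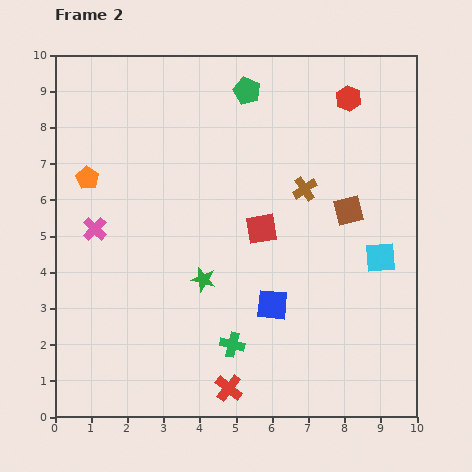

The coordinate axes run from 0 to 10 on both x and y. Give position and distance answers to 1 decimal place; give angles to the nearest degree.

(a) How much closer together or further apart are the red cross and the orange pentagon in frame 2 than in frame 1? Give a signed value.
+1.0

Distance in frame 1: 6.0. Distance in frame 2: 7.0.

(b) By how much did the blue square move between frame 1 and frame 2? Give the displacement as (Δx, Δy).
(-0.9, -3.6)

The blue square was at (6.9, 6.7) in frame 1 and (6.0, 3.1) in frame 2.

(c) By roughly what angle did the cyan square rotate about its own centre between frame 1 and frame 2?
16° counter-clockwise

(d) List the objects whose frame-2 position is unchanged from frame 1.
the orange pentagon, the red square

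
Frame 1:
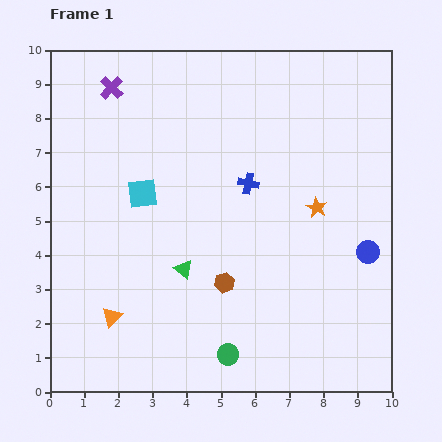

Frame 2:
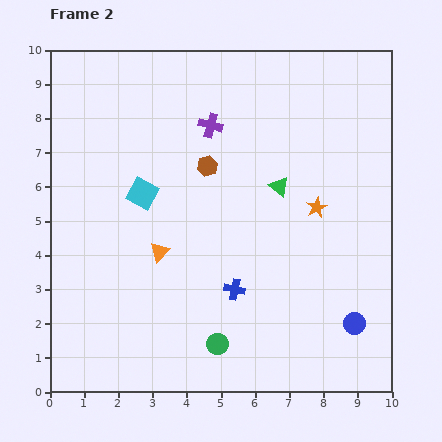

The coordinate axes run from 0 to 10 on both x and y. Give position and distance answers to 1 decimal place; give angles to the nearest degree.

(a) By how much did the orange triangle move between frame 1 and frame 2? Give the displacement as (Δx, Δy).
(1.4, 1.9)

The orange triangle was at (1.8, 2.2) in frame 1 and (3.2, 4.1) in frame 2.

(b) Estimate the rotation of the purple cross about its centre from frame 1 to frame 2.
28° counter-clockwise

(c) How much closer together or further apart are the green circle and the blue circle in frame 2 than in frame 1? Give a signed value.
-1.1

Distance in frame 1: 5.1. Distance in frame 2: 4.0.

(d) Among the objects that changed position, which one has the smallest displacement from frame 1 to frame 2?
the green circle

(moved 0.4)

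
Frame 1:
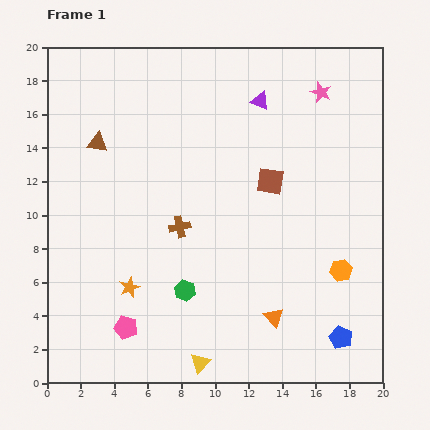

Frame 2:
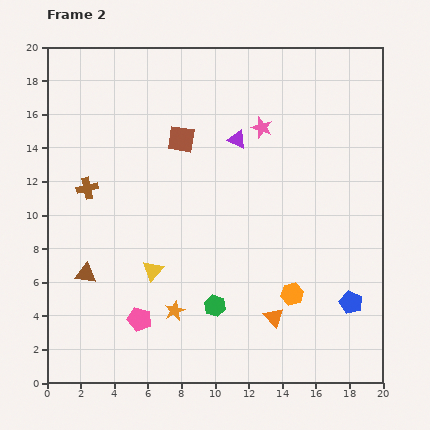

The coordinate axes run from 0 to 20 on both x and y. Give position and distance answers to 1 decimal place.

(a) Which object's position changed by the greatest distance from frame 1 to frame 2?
the brown triangle

(moved 7.8; next 6.2)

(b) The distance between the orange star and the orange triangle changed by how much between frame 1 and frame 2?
-2.9

Distance in frame 1: 8.8. Distance in frame 2: 5.9.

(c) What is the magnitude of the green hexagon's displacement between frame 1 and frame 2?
2.0

The green hexagon moved from (8.2, 5.5) to (10.0, 4.6), a distance of √(1.8² + 0.9²) ≈ 2.0.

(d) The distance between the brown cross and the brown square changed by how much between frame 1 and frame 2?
+0.3

Distance in frame 1: 6.0. Distance in frame 2: 6.3.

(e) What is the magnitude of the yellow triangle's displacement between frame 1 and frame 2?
6.2

The yellow triangle moved from (9.1, 1.2) to (6.3, 6.7), a distance of √(2.8² + 5.5²) ≈ 6.2.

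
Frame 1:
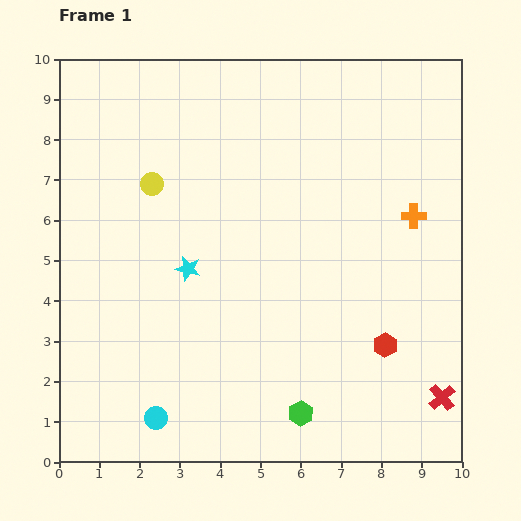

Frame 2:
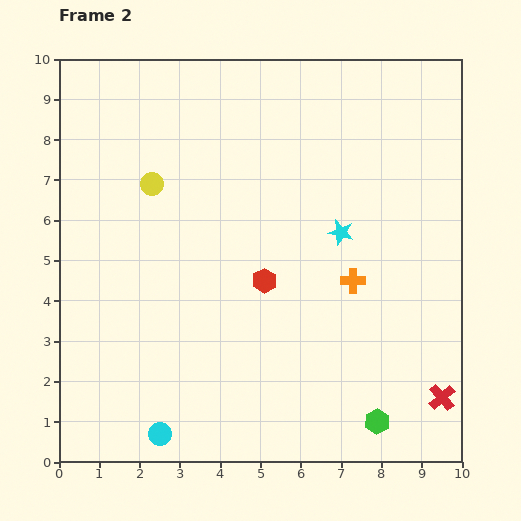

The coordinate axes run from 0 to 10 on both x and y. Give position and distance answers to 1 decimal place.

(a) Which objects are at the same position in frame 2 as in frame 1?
the yellow circle, the red cross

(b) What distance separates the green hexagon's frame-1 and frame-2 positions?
1.9

The green hexagon moved from (6.0, 1.2) to (7.9, 1.0), a distance of √(1.9² + 0.2²) ≈ 1.9.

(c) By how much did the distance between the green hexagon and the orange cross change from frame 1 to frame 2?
-2.0

Distance in frame 1: 5.6. Distance in frame 2: 3.6.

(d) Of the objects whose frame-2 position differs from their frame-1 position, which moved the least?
the cyan circle

(moved 0.4)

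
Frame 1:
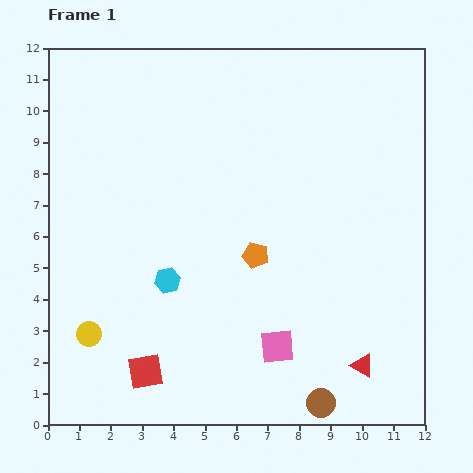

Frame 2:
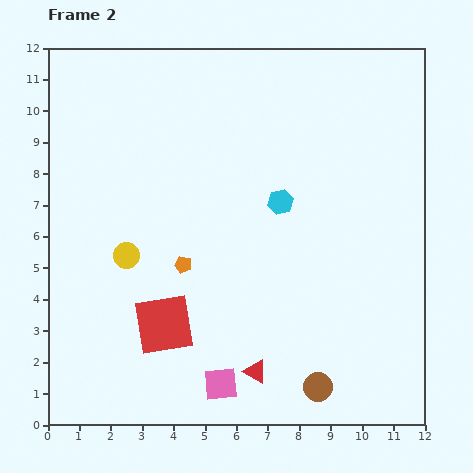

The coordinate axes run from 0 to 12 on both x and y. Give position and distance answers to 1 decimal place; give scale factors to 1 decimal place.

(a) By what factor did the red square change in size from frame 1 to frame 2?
1.7×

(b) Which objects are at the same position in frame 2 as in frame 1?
none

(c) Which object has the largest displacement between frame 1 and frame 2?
the cyan hexagon

(moved 4.4; next 3.4)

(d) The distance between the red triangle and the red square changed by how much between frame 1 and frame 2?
-3.6

Distance in frame 1: 6.9. Distance in frame 2: 3.3.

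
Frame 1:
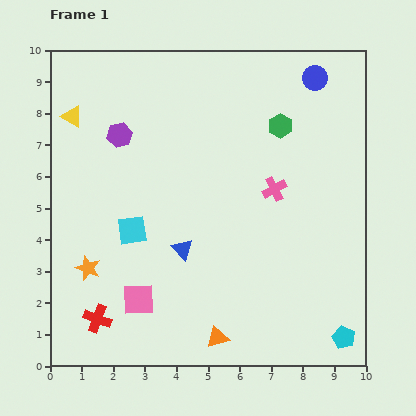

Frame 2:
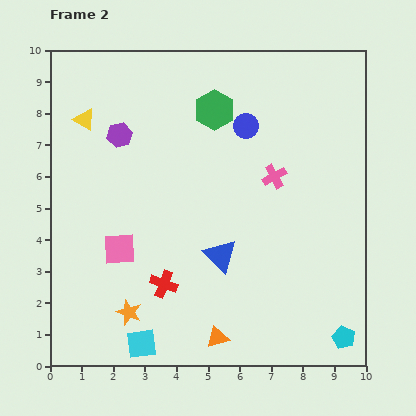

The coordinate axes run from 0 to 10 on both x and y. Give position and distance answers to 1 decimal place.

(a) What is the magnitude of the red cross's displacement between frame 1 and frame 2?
2.4

The red cross moved from (1.5, 1.5) to (3.6, 2.6), a distance of √(2.1² + 1.1²) ≈ 2.4.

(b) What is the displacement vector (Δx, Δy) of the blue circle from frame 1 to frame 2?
(-2.2, -1.5)

The blue circle was at (8.4, 9.1) in frame 1 and (6.2, 7.6) in frame 2.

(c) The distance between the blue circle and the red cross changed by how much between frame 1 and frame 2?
-4.7

Distance in frame 1: 10.3. Distance in frame 2: 5.6.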